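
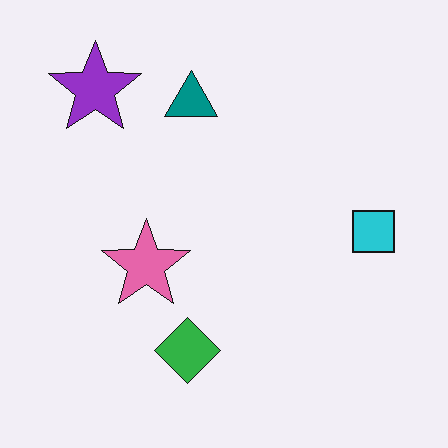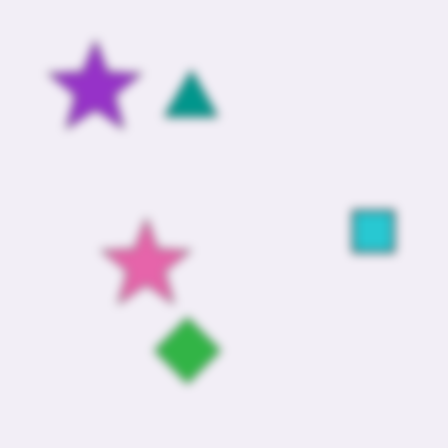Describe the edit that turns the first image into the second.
This is the original image strongly gaussian-blurred.

Shape edges and outlines are uniformly softened across the whole image.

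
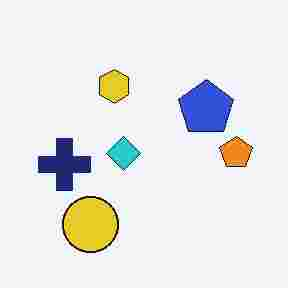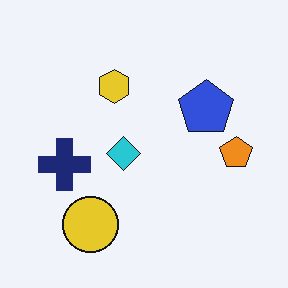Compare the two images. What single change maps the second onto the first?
The first image is the second degraded with heavy JPEG compression.

Blocky 8×8 compression artifacts appear around shape edges and the flat background shows ringing — characteristic JPEG degradation.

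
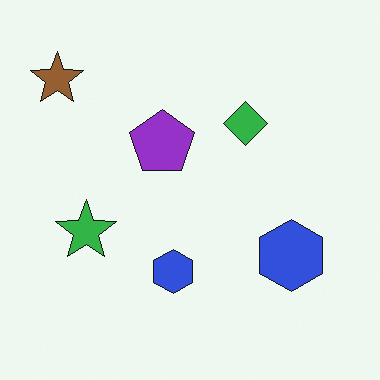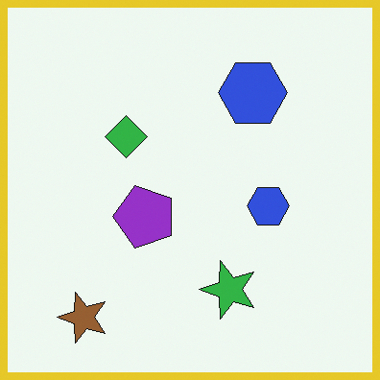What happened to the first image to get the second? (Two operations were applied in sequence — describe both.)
It was rotated 90° counter-clockwise, then framed with a yellow border.

The brown star sits in the top-left of the first image and the bottom-left of the second — consistent with a whole-image 90° counter-clockwise rotation. A solid yellow frame runs around the edge of the second image, with the content slightly shrunk inside it.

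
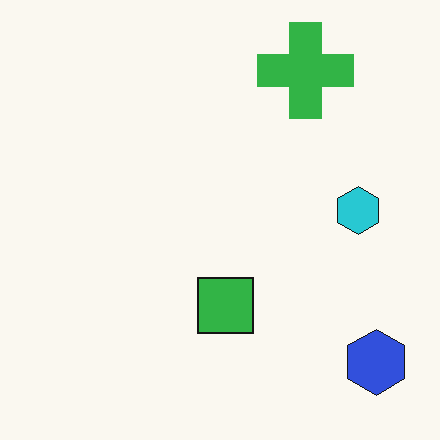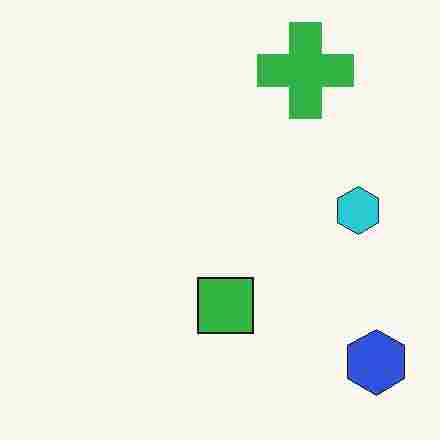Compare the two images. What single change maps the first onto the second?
The transformation is: heavily JPEG-compressed with obvious blocking artifacts.

Blocky 8×8 compression artifacts appear around shape edges and the flat background shows ringing — characteristic JPEG degradation.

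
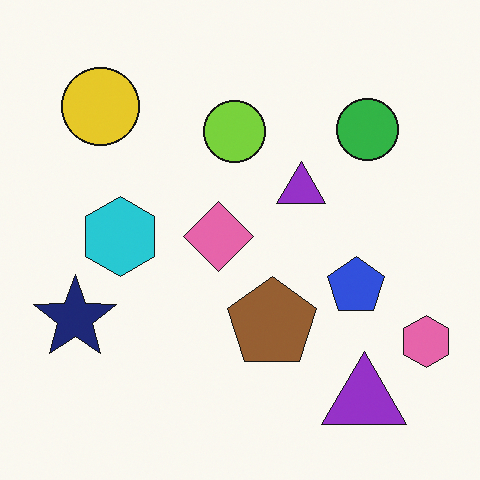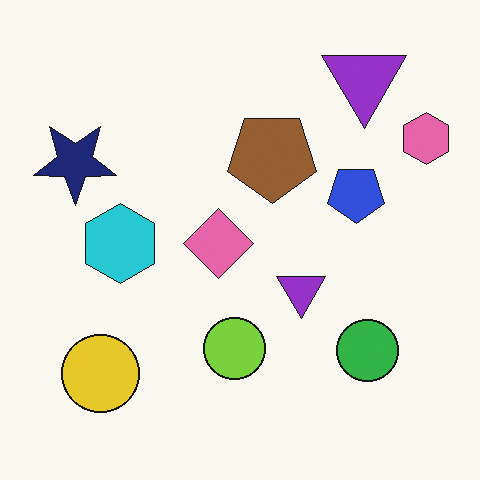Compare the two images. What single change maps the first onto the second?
The transformation is: flipped vertically (top ↔ bottom).

The yellow circle is in the top-left of the first image and the bottom-left of the second — shapes on opposite sides of the horizontal midline have swapped in a mirror flip.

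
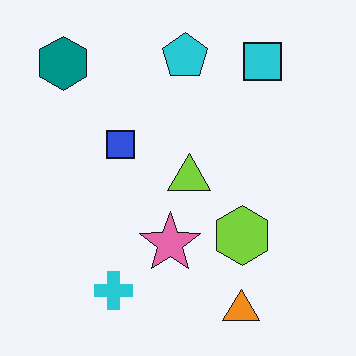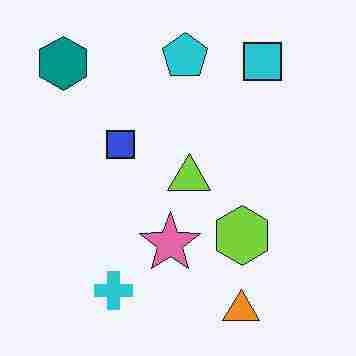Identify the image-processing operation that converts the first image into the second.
The second image is the first heavily JPEG-compressed with obvious blocking artifacts.

Blocky 8×8 compression artifacts appear around shape edges and the flat background shows ringing — characteristic JPEG degradation.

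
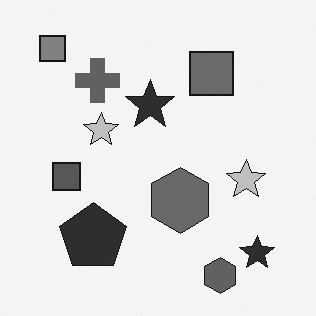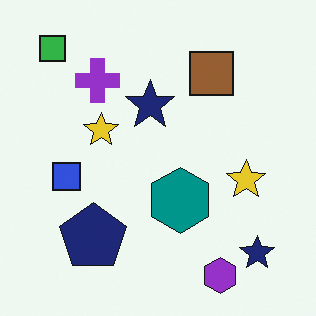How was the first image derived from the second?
This is the original image converted to grayscale.

All color is removed — every shape is now a shade of grey.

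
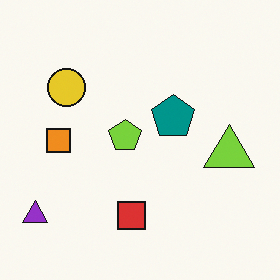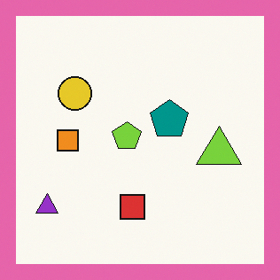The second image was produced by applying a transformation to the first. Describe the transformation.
The image was framed with a pink border.

A solid pink frame runs around the edge of the second image, with the content slightly shrunk inside it.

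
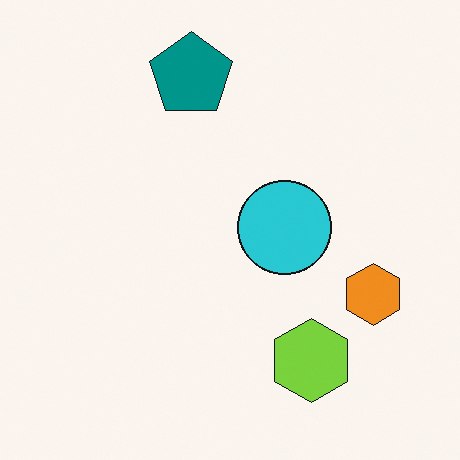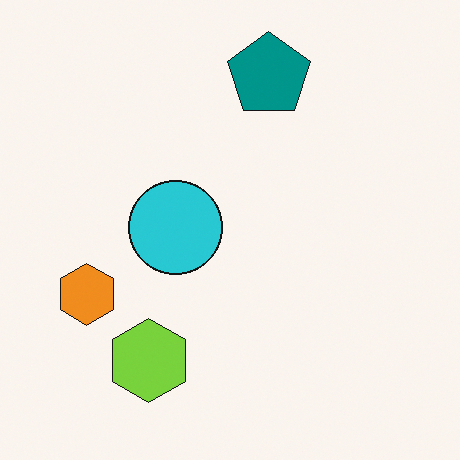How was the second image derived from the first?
Flipped horizontally (left ↔ right).

The orange hexagon is in the right of the first image and the left of the second — shapes on opposite sides of the vertical midline have swapped in a mirror flip.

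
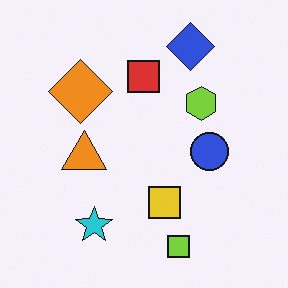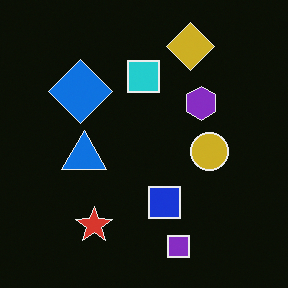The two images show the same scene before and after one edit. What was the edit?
Color-inverted (negative).

The light background has become dark and every shape's color is its complement — a photographic negative.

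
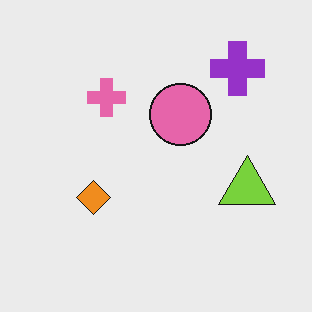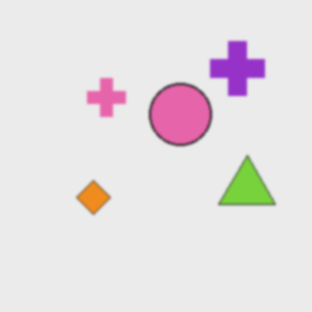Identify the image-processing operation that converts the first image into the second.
The image was given a subtle gaussian blur.

Shape edges and outlines are uniformly softened across the whole image.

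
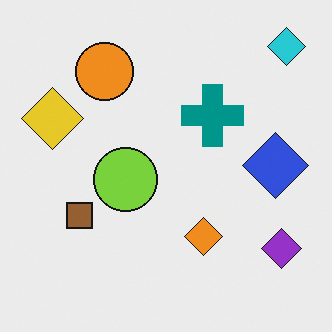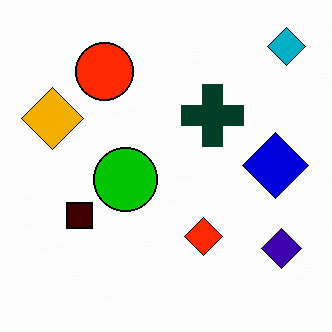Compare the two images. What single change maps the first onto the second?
The image was given much higher contrast.

Tones are pushed away from mid-grey across the whole image — a global contrast change.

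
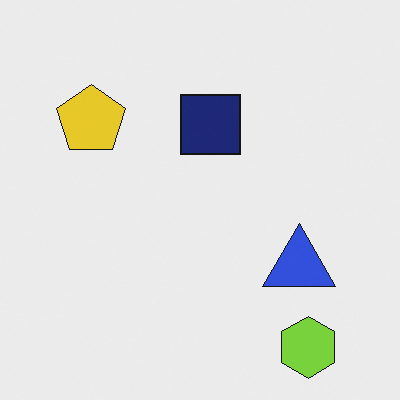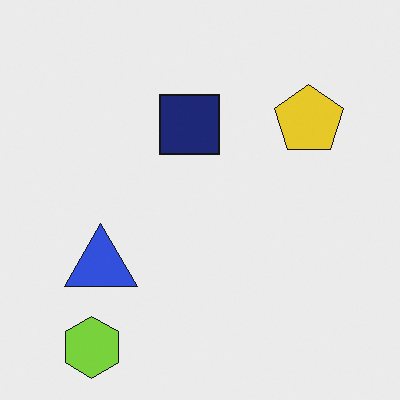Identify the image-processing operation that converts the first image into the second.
It was flipped horizontally (left ↔ right).

The yellow pentagon is in the top-left of the first image and the top-right of the second — shapes on opposite sides of the vertical midline have swapped in a mirror flip.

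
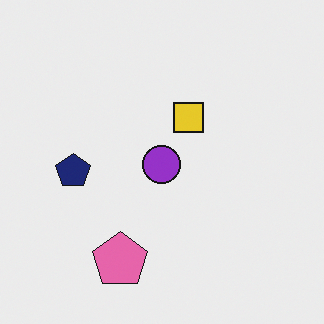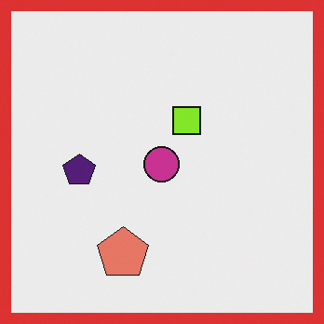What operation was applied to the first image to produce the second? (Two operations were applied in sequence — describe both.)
It was hue-shifted slightly, then framed with a red border.

Every shape's color has rotated by the same amount around the hue wheel — a uniform hue shift. A solid red frame runs around the edge of the second image, with the content slightly shrunk inside it.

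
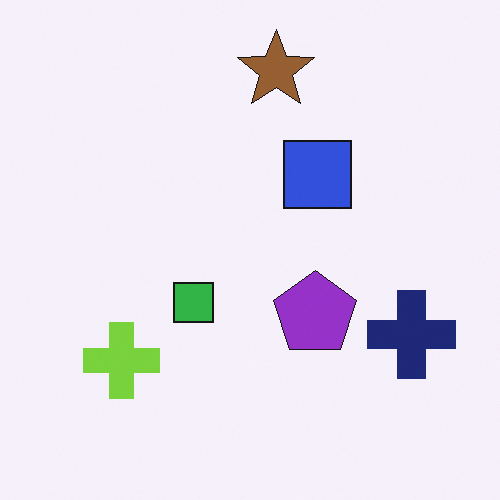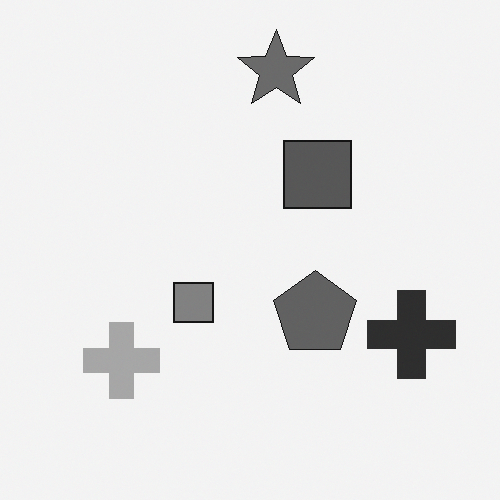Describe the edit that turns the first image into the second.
The image was converted to grayscale.

All color is removed — every shape is now a shade of grey.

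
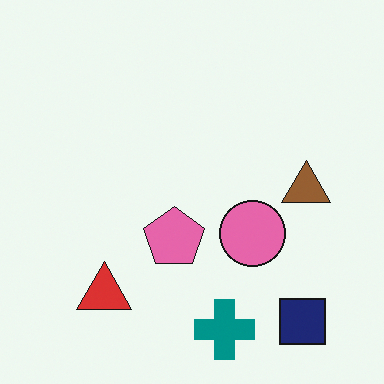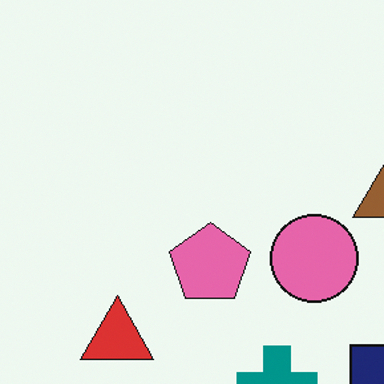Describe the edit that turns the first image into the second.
This is the original image cropped slightly and scaled back up.

The visible shapes are larger and the field of view is narrower; shapes near the original edges may be partly or wholly outside the frame — a crop-and-rescale.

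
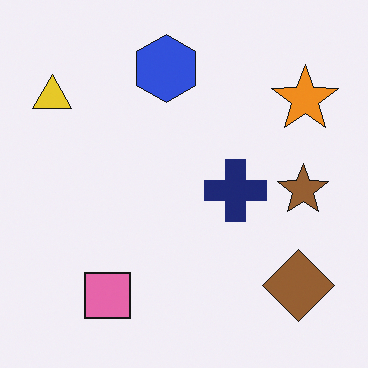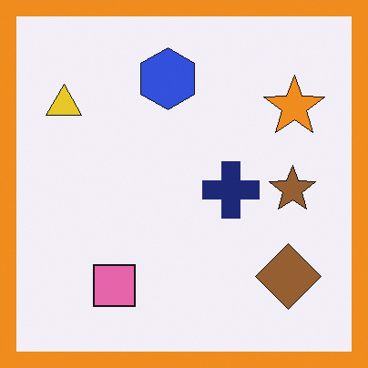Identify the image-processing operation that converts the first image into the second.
This is the original image framed with a orange border.

A solid orange frame runs around the edge of the second image, with the content slightly shrunk inside it.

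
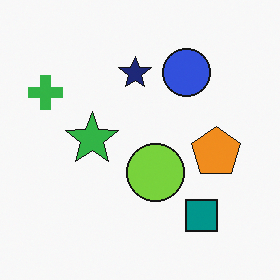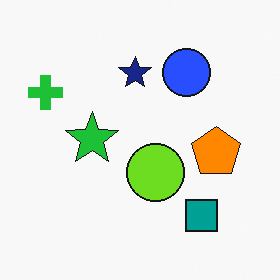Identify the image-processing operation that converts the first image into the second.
The second image is the first slightly oversaturated.

All colors are more vivid — a global saturation change.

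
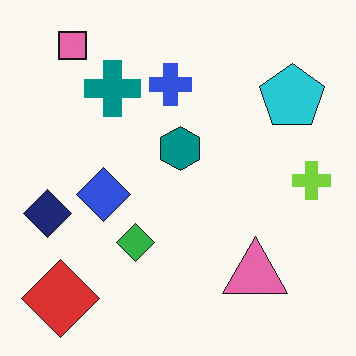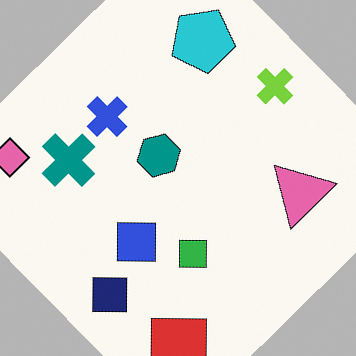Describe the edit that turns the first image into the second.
The transformation is: rotated counter-clockwise by a large amount — several tens of degrees.

Every shape is tilted by the same angle and the image corners show triangular fill wedges — a whole-image rotation by a non-right angle.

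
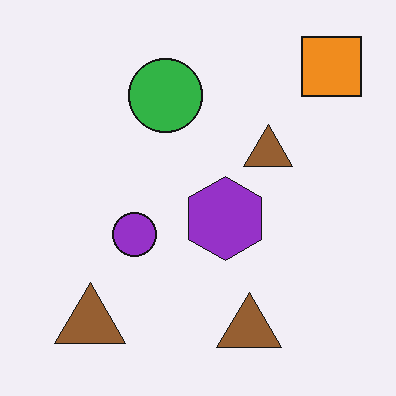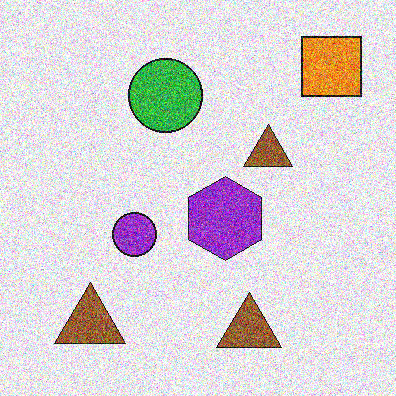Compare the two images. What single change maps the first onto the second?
Degraded with heavy additive noise.

Random speckle covers the whole image, including the flat background.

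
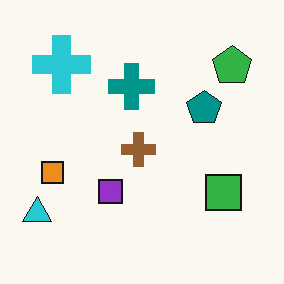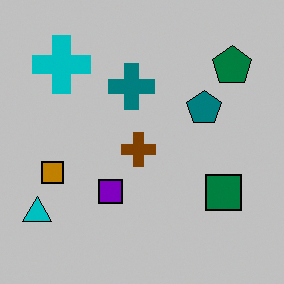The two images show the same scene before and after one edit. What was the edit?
It was heavily posterized to just a handful of flat colors.

Each flat color has snapped to a coarser quantized level — most visibly, the near-white background has dropped to a flat grey.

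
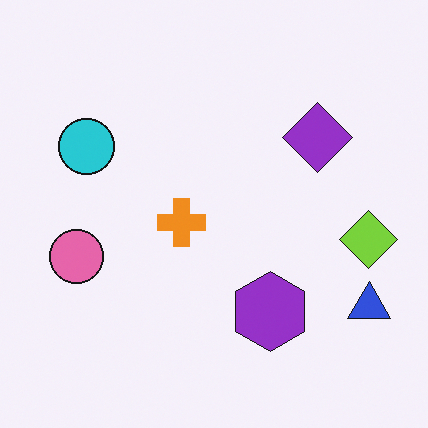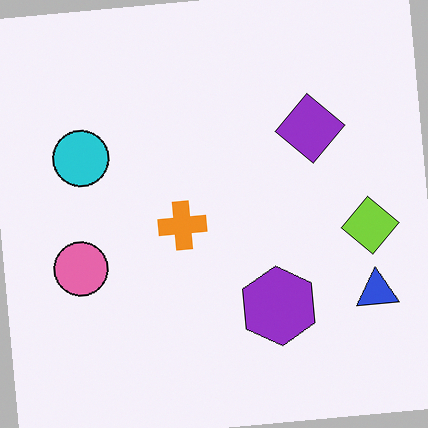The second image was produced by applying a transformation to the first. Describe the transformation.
The transformation is: rotated counter-clockwise by a few degrees.

Every shape is tilted by the same angle and the image corners show triangular fill wedges — a whole-image rotation by a non-right angle.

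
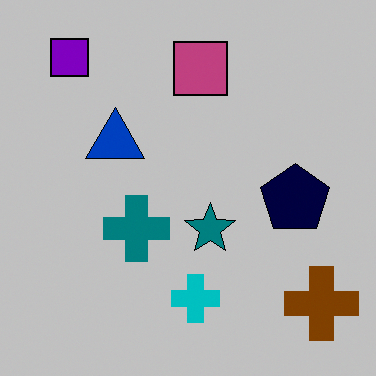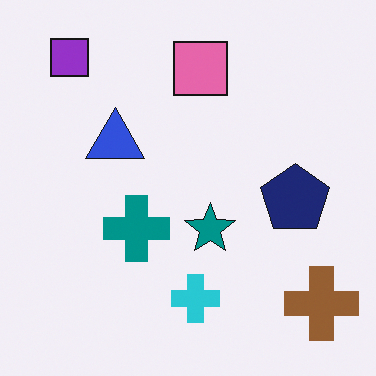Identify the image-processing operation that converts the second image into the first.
The transformation is: aggressively posterized.

Each flat color has snapped to a coarser quantized level — most visibly, the near-white background has dropped to a flat grey.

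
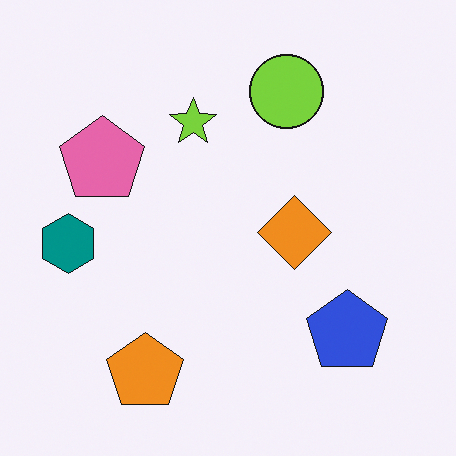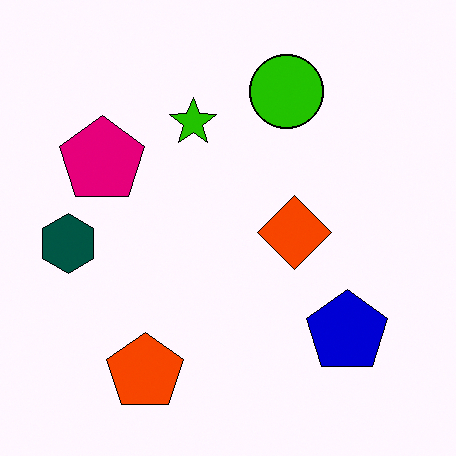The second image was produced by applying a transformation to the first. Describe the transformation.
The image was given much higher contrast.

Tones are pushed away from mid-grey across the whole image — a global contrast change.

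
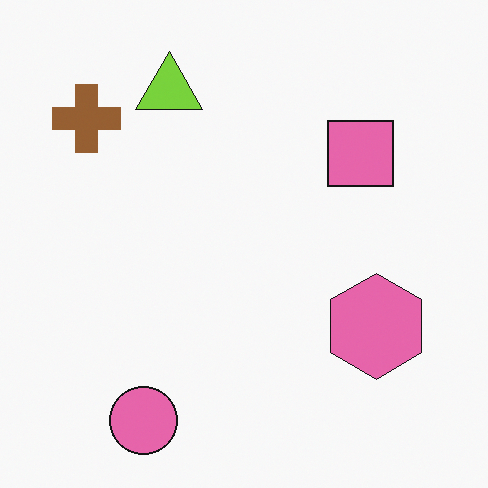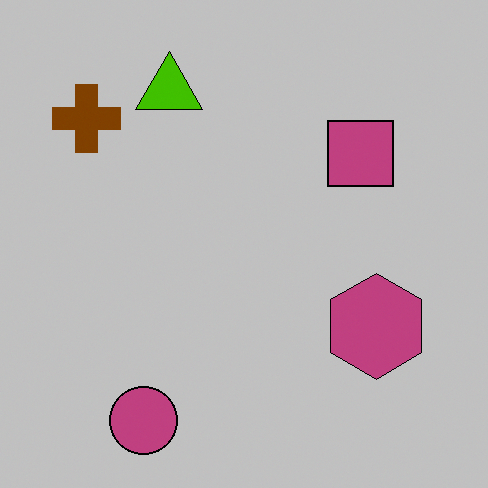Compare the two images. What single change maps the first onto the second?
The second image is the first heavily posterized to just a handful of flat colors.

Each flat color has snapped to a coarser quantized level — most visibly, the near-white background has dropped to a flat grey.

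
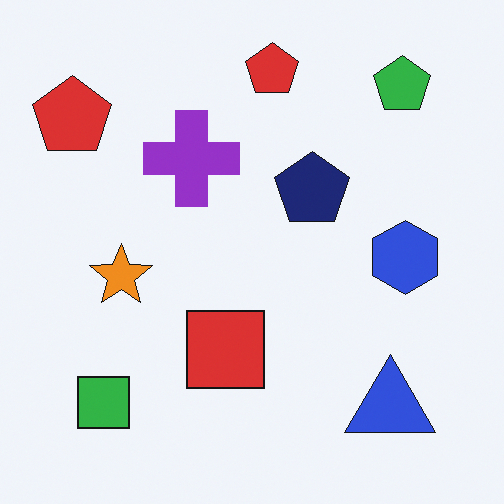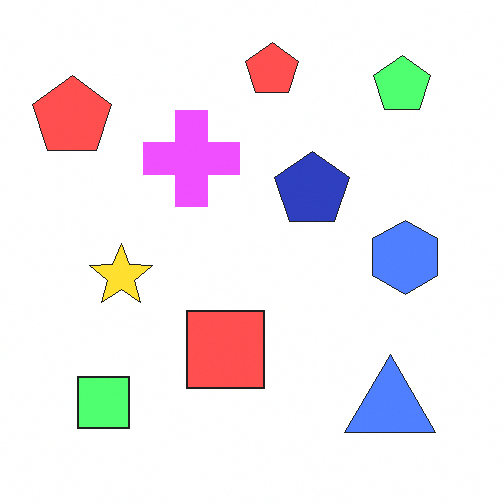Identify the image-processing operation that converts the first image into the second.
The image was brightened a lot.

Every pixel — background and shapes alike — is uniformly brightened.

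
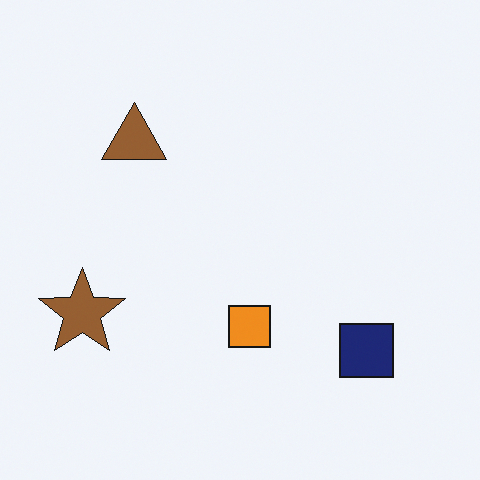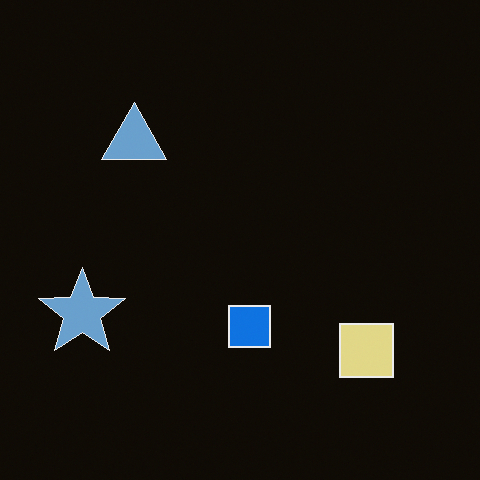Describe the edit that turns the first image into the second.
It was color-inverted (negative).

The light background has become dark and every shape's color is its complement — a photographic negative.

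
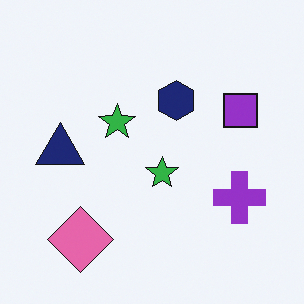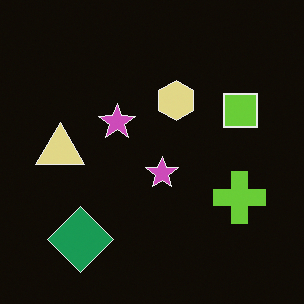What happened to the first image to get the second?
Color-inverted (negative).

The light background has become dark and every shape's color is its complement — a photographic negative.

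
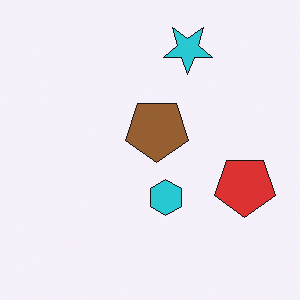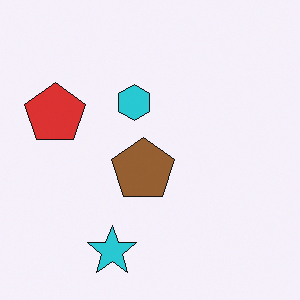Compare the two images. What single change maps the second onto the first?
It was rotated 180°.

The cyan star sits in the bottom of the second image and the top of the first — consistent with a whole-image 180° rotation.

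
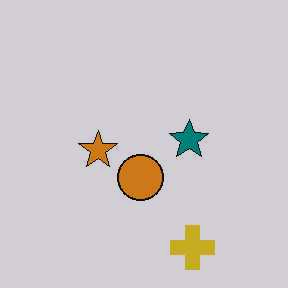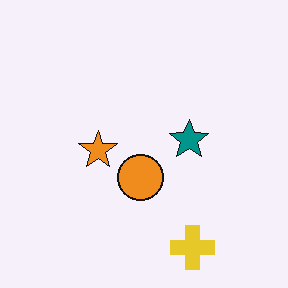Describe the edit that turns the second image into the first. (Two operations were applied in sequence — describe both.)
The image was given moderate JPEG compression, then darkened a little.

Blocky 8×8 compression artifacts appear around shape edges and the flat background shows ringing — characteristic JPEG degradation. Every pixel — background and shapes alike — is uniformly darkened.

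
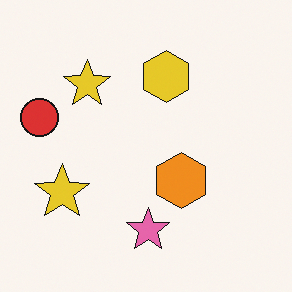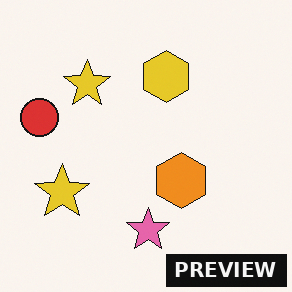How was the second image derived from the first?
The transformation is: watermarked with the text "PREVIEW" in the lower-right corner.

A dark label reading "PREVIEW" appears in the lower-right corner.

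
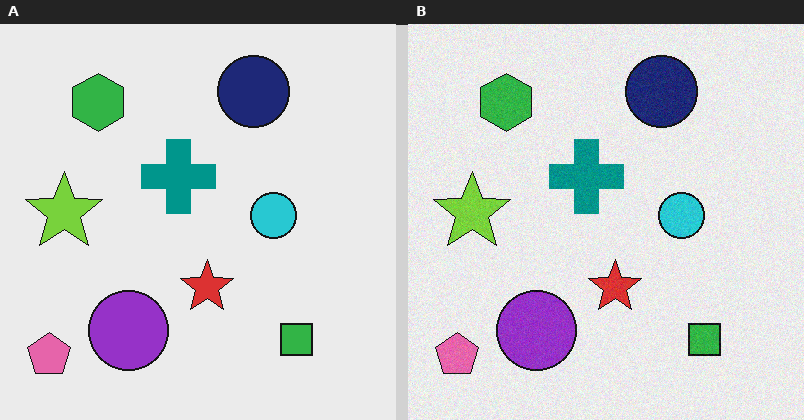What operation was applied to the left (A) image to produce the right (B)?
This is the original image degraded with light additive noise.

Random speckle covers the whole image, including the flat background.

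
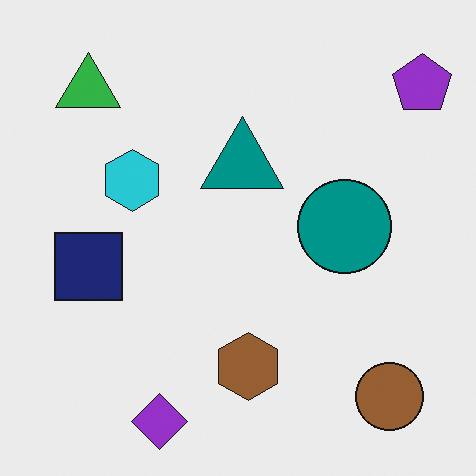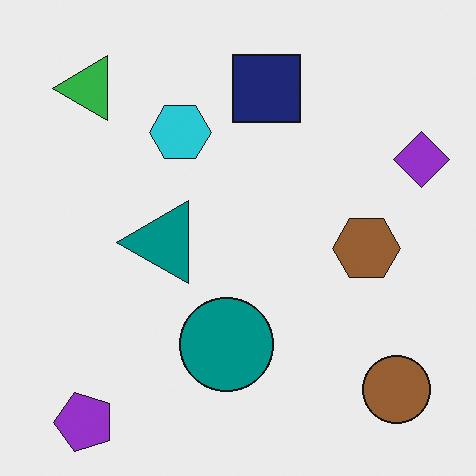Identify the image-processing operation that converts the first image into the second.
This is the original image transposed (reflected across the top-left ↔ bottom-right diagonal).

Shapes have swapped their row and column positions — what was in the top-right is now in the bottom-left — a diagonal reflection.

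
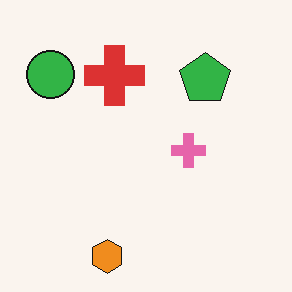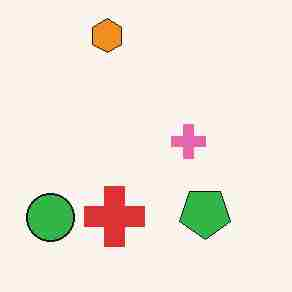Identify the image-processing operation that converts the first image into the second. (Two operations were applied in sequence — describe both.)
This is the original image flipped vertically (top ↔ bottom), then degraded with heavy JPEG compression.

The orange hexagon is in the bottom of the first image and the top of the second — shapes on opposite sides of the horizontal midline have swapped in a mirror flip. Blocky 8×8 compression artifacts appear around shape edges and the flat background shows ringing — characteristic JPEG degradation.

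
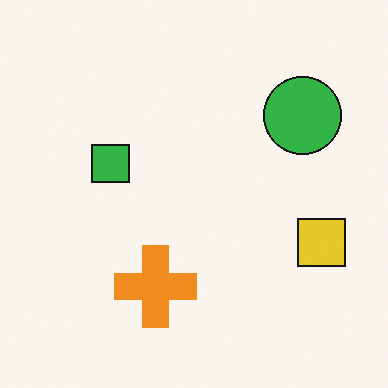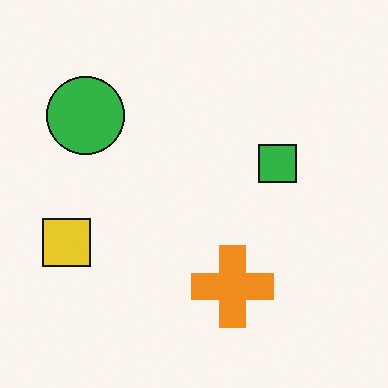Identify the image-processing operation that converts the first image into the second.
Flipped horizontally (left ↔ right).

The yellow square is in the right of the first image and the left of the second — shapes on opposite sides of the vertical midline have swapped in a mirror flip.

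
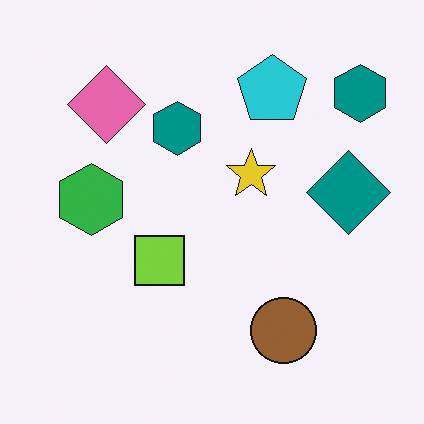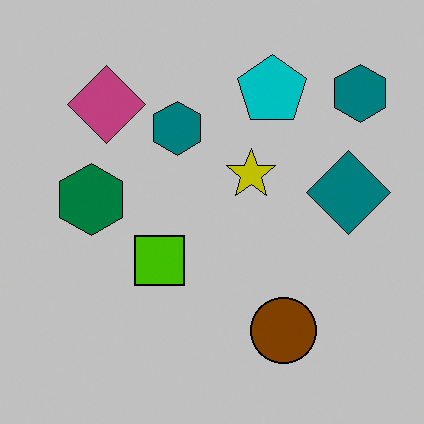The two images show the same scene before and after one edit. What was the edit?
The image was aggressively posterized.

Each flat color has snapped to a coarser quantized level — most visibly, the near-white background has dropped to a flat grey.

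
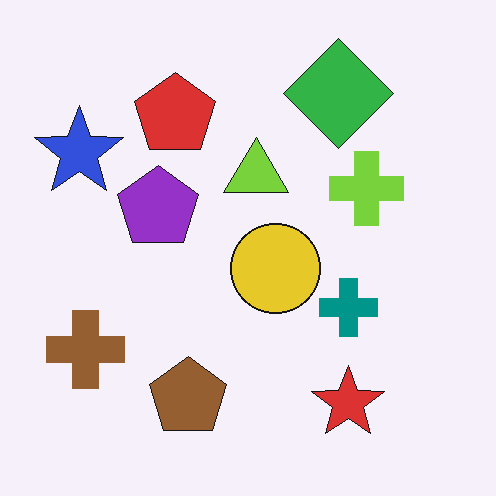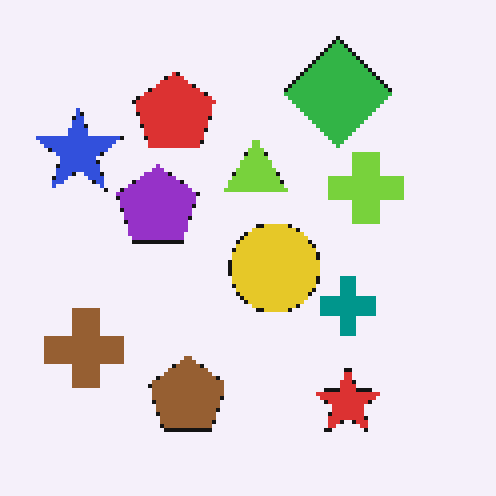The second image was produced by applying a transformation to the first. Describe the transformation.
It was lightly pixelated (a mild mosaic effect).

Shapes are reduced to large square blocks; fine edges and outlines are lost — a downscale-then-upscale (mosaic) effect.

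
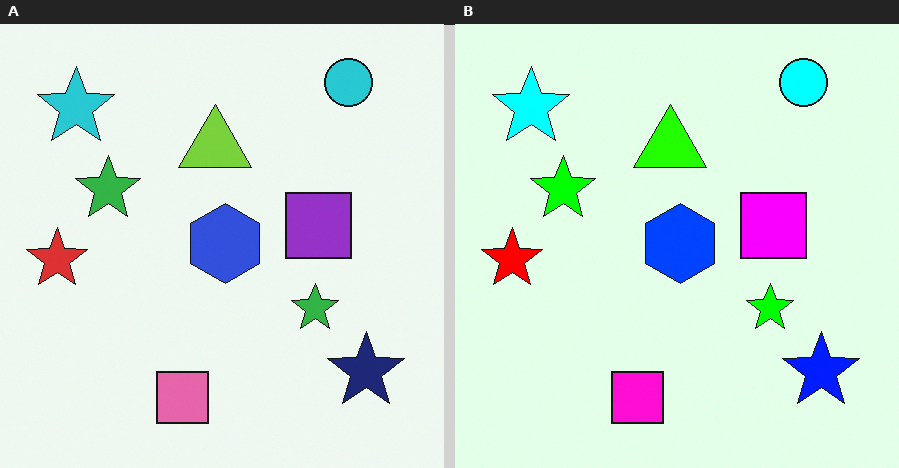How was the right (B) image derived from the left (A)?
The transformation is: made much more vivid (saturation change).

All colors are more vivid — a global saturation change.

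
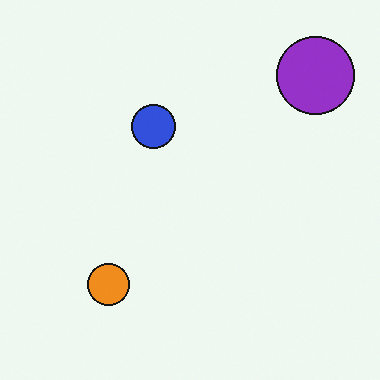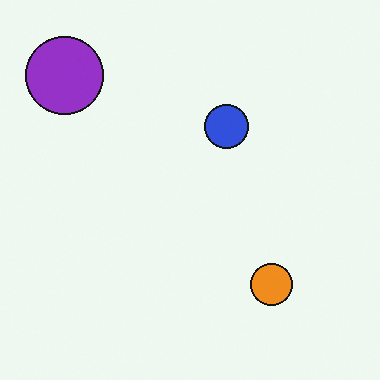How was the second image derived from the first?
The image was flipped horizontally (left ↔ right).

The purple circle is in the top-right of the first image and the top-left of the second — shapes on opposite sides of the vertical midline have swapped in a mirror flip.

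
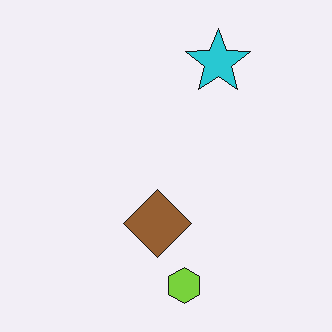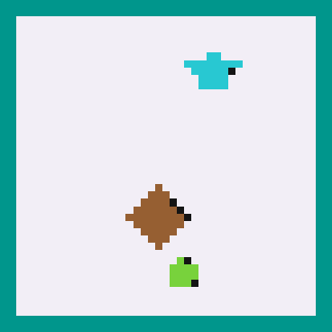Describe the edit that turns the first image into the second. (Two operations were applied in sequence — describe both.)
Pixelated into visible square blocks, then framed with a teal border.

Shapes are reduced to large square blocks; fine edges and outlines are lost — a downscale-then-upscale (mosaic) effect. A solid teal frame runs around the edge of the second image, with the content slightly shrunk inside it.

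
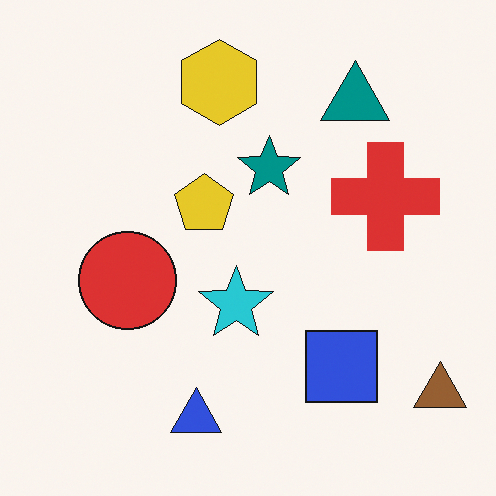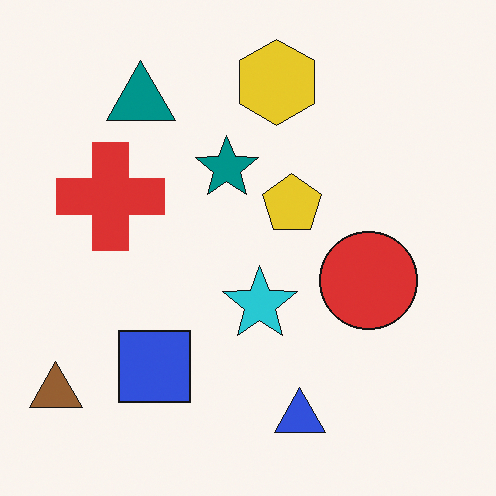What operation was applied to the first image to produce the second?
The image was flipped horizontally (left ↔ right).

The brown triangle is in the bottom-right of the first image and the bottom-left of the second — shapes on opposite sides of the vertical midline have swapped in a mirror flip.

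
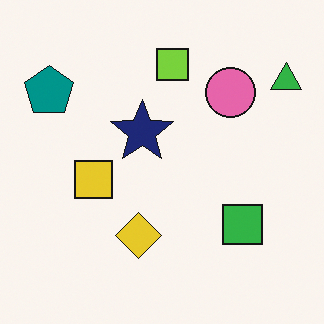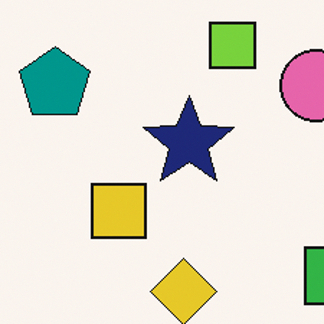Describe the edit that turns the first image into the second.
The transformation is: cropped to a modestly smaller region and rescaled.

The visible shapes are larger and the field of view is narrower; shapes near the original edges may be partly or wholly outside the frame — a crop-and-rescale.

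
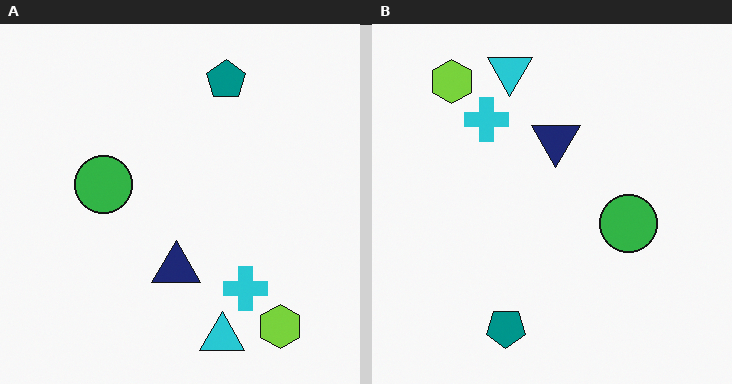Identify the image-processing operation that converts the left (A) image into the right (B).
The right (B) image is the left (A) rotated 180°.

The lime hexagon sits in the bottom-right of the left (A) image and the top-left of the right (B) — consistent with a whole-image 180° rotation.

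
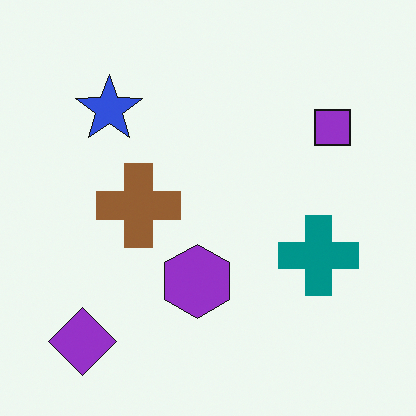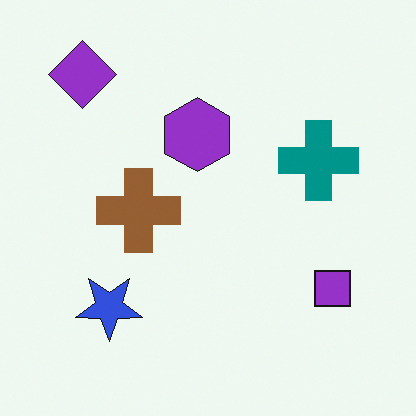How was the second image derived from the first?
The second image is the first flipped vertically (top ↔ bottom).

The purple diamond is in the bottom-left of the first image and the top-left of the second — shapes on opposite sides of the horizontal midline have swapped in a mirror flip.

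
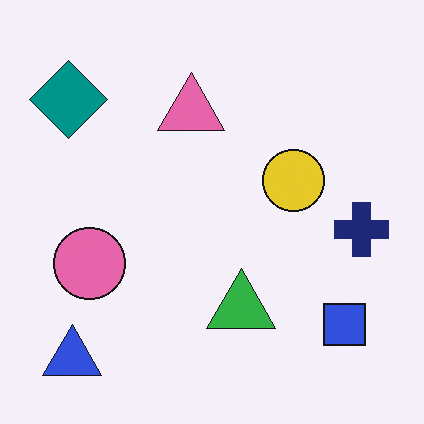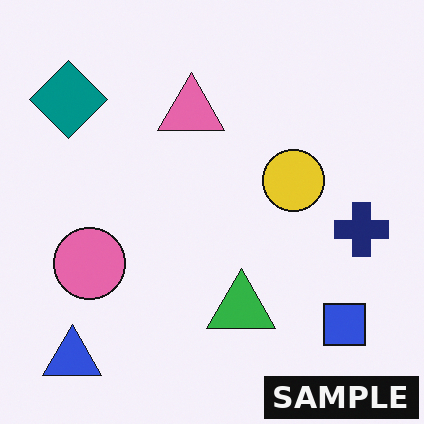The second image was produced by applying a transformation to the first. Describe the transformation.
The image was watermarked with the text "SAMPLE" in the lower-right corner.

A dark label reading "SAMPLE" appears in the lower-right corner.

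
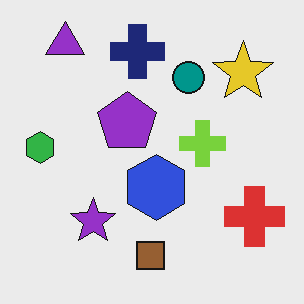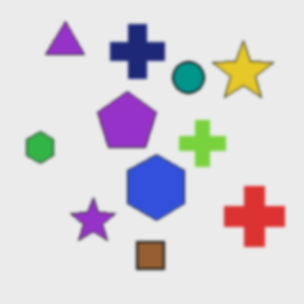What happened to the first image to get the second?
Given a subtle gaussian blur.

Shape edges and outlines are uniformly softened across the whole image.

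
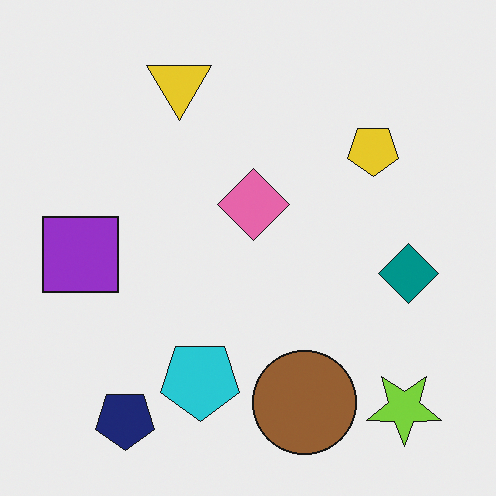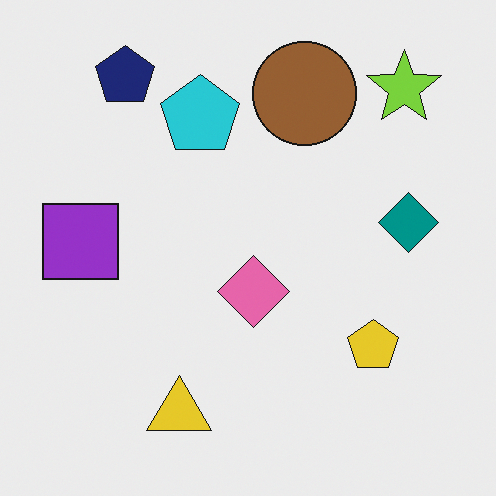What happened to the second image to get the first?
It was flipped vertically (top ↔ bottom).

The navy pentagon is in the top-left of the second image and the bottom-left of the first — shapes on opposite sides of the horizontal midline have swapped in a mirror flip.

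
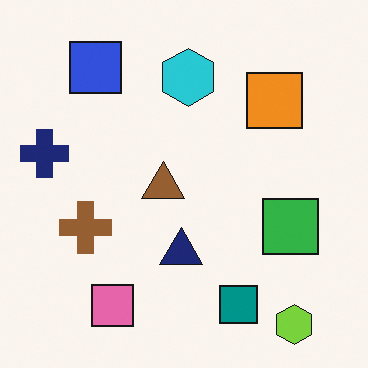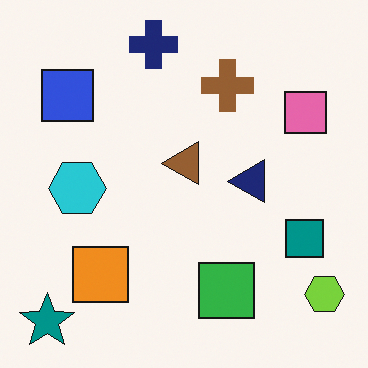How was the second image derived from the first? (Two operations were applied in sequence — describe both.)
This is the original image transposed (reflected across the top-left ↔ bottom-right diagonal), then overlaid with an additional teal star.

Shapes have swapped their row and column positions — what was in the top-right is now in the bottom-left — a diagonal reflection. A teal star appears in the second image that is absent from the first.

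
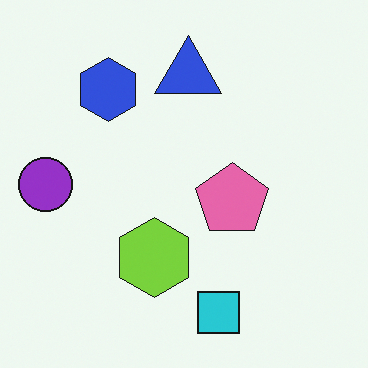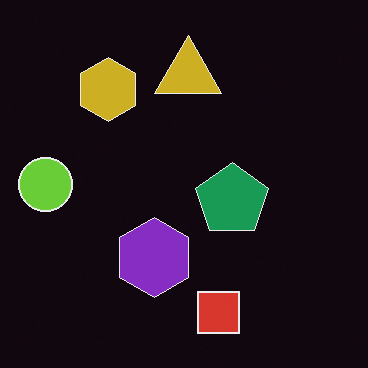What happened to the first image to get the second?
The image was color-inverted (negative).

The light background has become dark and every shape's color is its complement — a photographic negative.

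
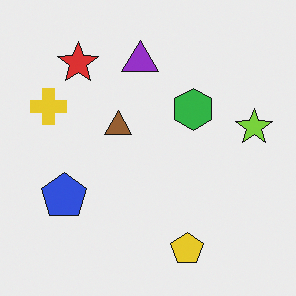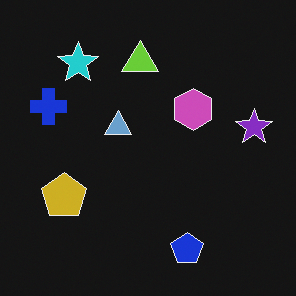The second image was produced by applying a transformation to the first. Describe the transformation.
This is the original image color-inverted (negative).

The light background has become dark and every shape's color is its complement — a photographic negative.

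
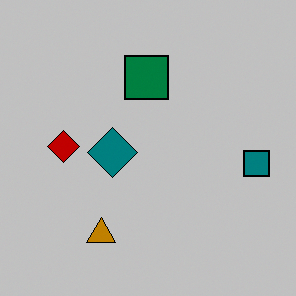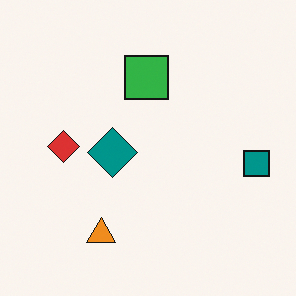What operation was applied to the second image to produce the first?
The first image is the second heavily posterized to just a handful of flat colors.

Each flat color has snapped to a coarser quantized level — most visibly, the near-white background has dropped to a flat grey.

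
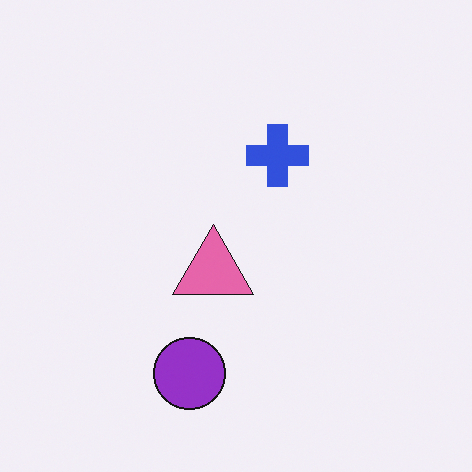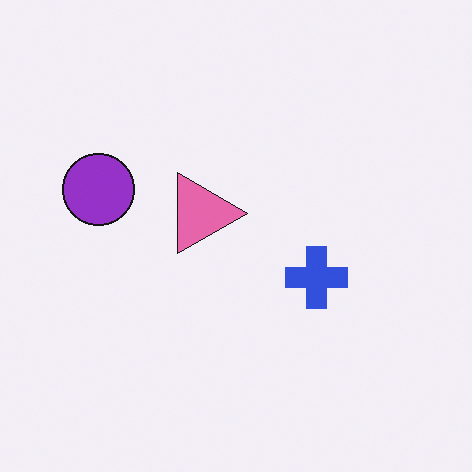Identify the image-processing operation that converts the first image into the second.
This is the original image rotated 90° clockwise.

The purple circle sits in the bottom of the first image and the left of the second — consistent with a whole-image 90° clockwise rotation.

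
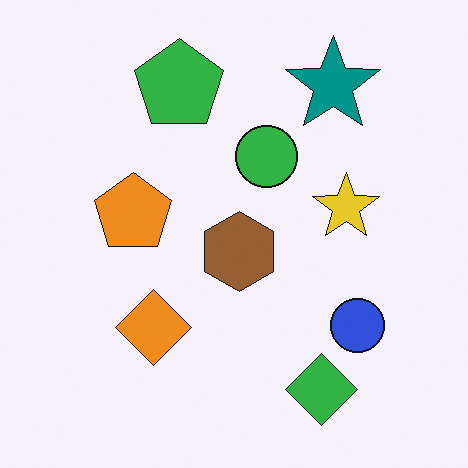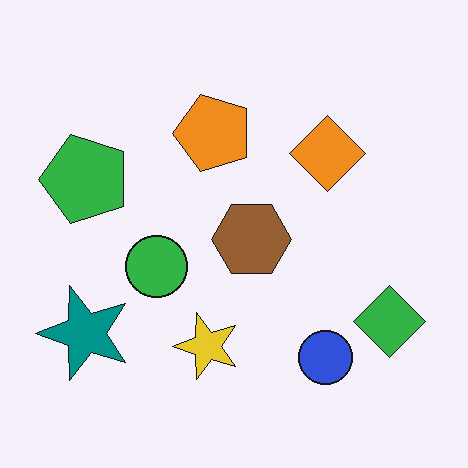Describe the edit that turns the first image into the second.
This is the original image transposed (reflected across the top-left ↔ bottom-right diagonal).

Shapes have swapped their row and column positions — what was in the top-right is now in the bottom-left — a diagonal reflection.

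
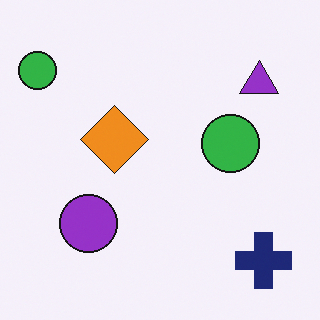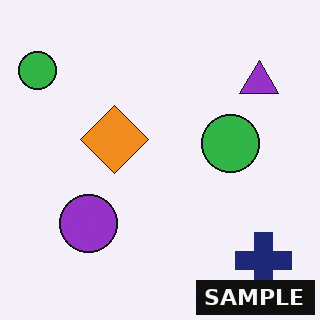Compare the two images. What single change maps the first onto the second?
This is the original image watermarked with the text "SAMPLE" in the lower-right corner.

A dark label reading "SAMPLE" appears in the lower-right corner.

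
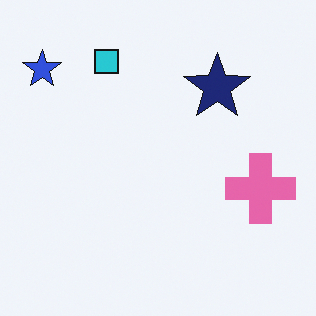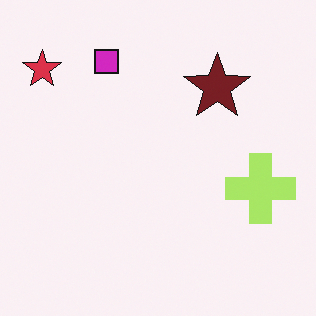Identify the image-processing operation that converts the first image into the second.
This is the original image hue-shifted noticeably.

Every shape's color has rotated by the same amount around the hue wheel — a uniform hue shift.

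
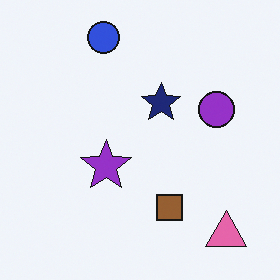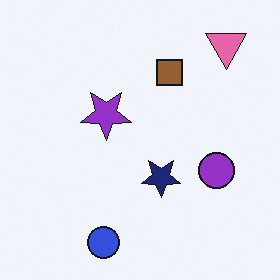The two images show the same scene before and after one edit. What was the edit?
The second image is the first flipped vertically (top ↔ bottom).

The blue circle is in the top of the first image and the bottom of the second — shapes on opposite sides of the horizontal midline have swapped in a mirror flip.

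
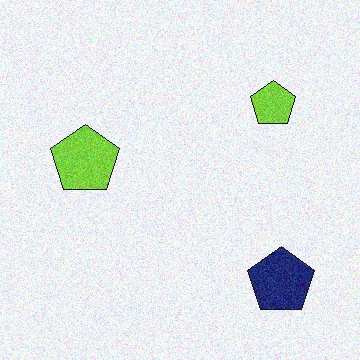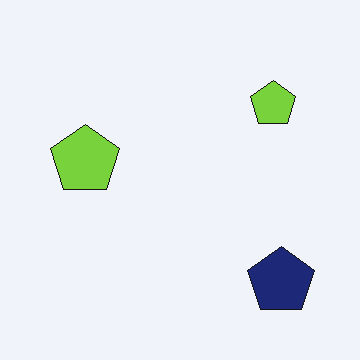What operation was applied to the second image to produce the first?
The image was degraded with moderate additive noise.

Random speckle covers the whole image, including the flat background.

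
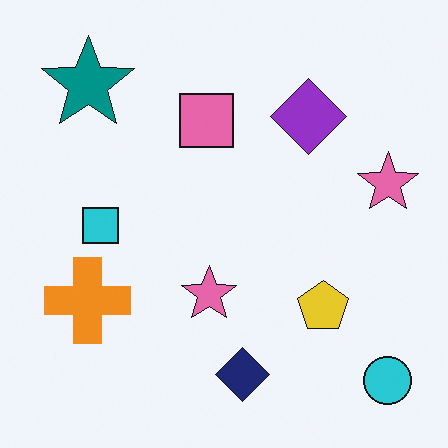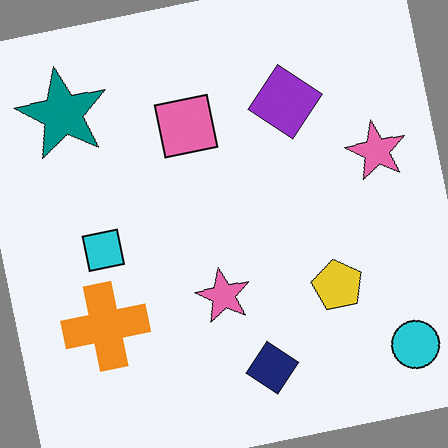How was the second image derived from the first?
The transformation is: rotated counter-clockwise by a few degrees.

Every shape is tilted by the same angle and the image corners show triangular fill wedges — a whole-image rotation by a non-right angle.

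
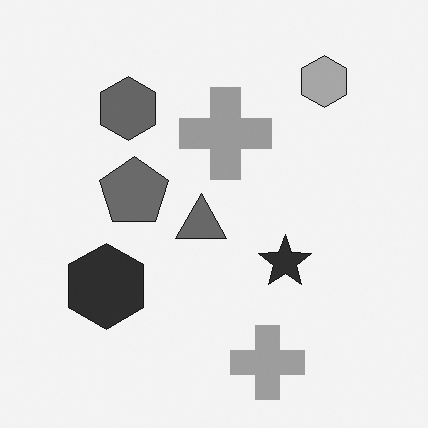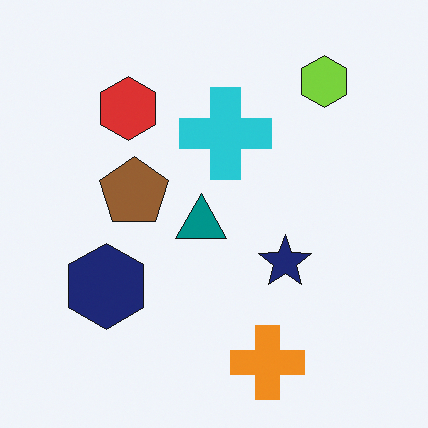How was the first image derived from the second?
The image was converted to grayscale.

All color is removed — every shape is now a shade of grey.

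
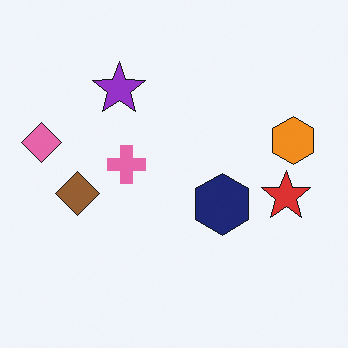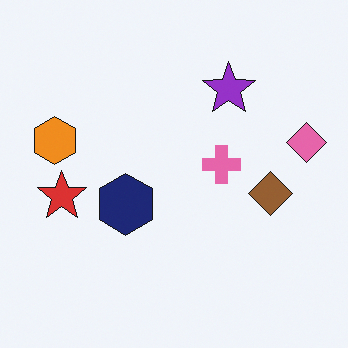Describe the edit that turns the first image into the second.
The second image is the first flipped horizontally (left ↔ right).

The pink diamond is in the left of the first image and the right of the second — shapes on opposite sides of the vertical midline have swapped in a mirror flip.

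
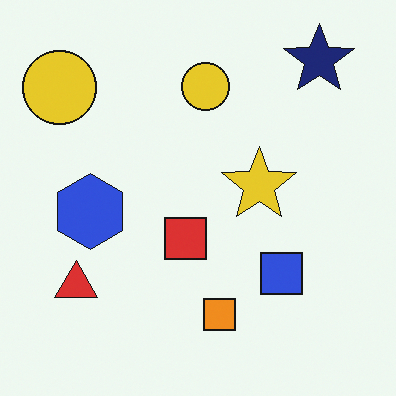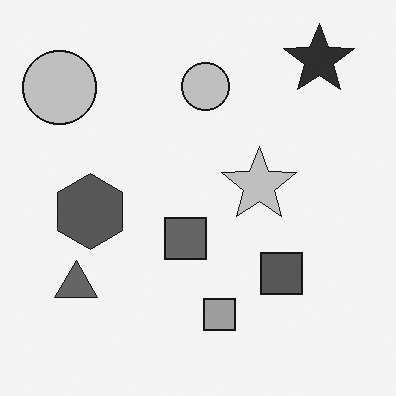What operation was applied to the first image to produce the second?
The image was converted to grayscale.

All color is removed — every shape is now a shade of grey.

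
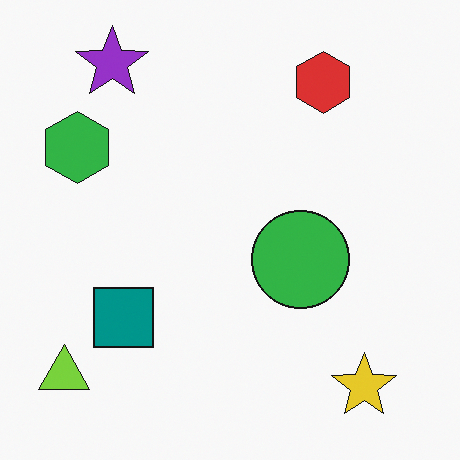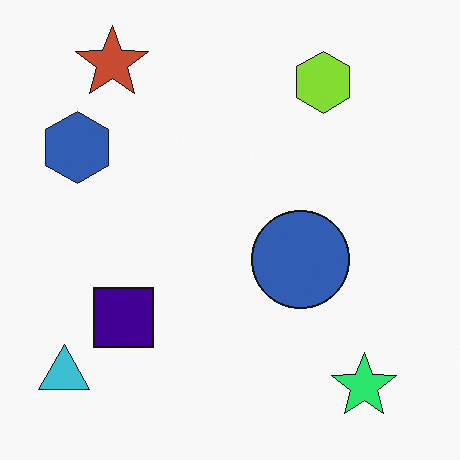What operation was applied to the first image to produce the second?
It was hue-shifted through roughly a third of the color wheel.

Every shape's color has rotated by the same amount around the hue wheel — a uniform hue shift.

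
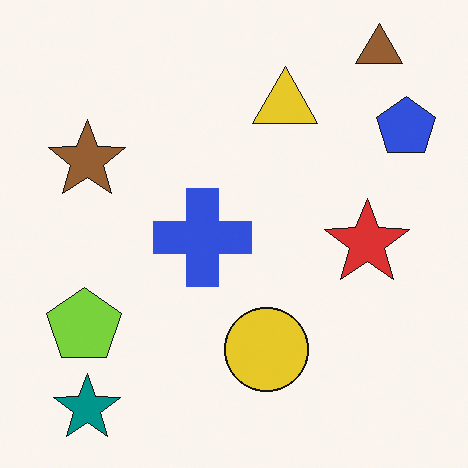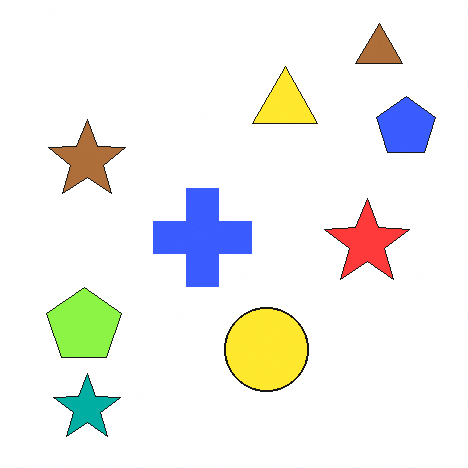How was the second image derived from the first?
It was slightly brightened.

Every pixel — background and shapes alike — is uniformly brightened.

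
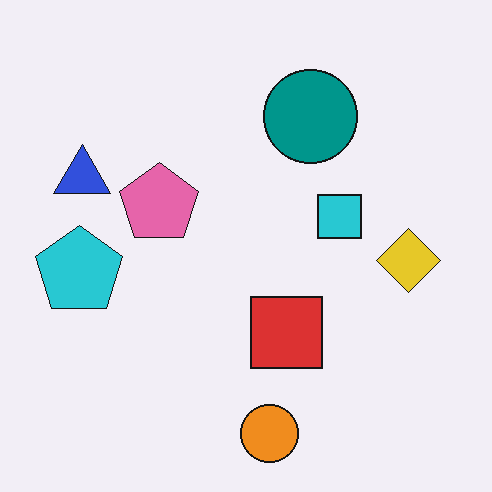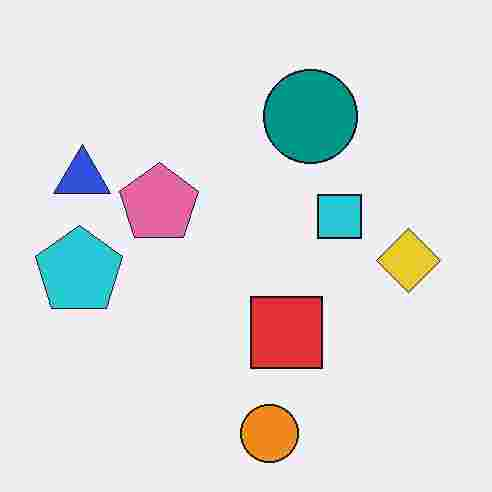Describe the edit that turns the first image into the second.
This is the original image degraded with heavy JPEG compression.

Blocky 8×8 compression artifacts appear around shape edges and the flat background shows ringing — characteristic JPEG degradation.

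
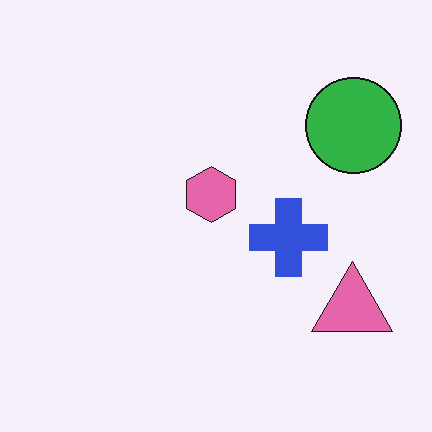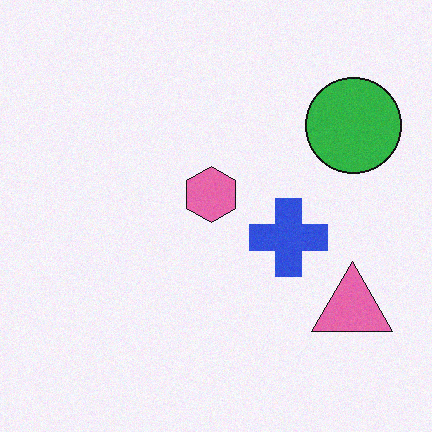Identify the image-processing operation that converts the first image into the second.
This is the original image degraded with a light layer of grain.

Random speckle covers the whole image, including the flat background.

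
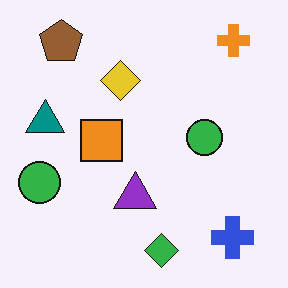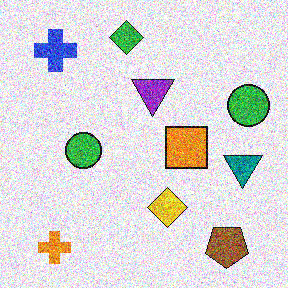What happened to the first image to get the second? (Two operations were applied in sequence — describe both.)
This is the original image rotated 180°, then degraded with strong gaussian noise.

The orange cross sits in the top-right of the first image and the bottom-left of the second — consistent with a whole-image 180° rotation. Random speckle covers the whole image, including the flat background.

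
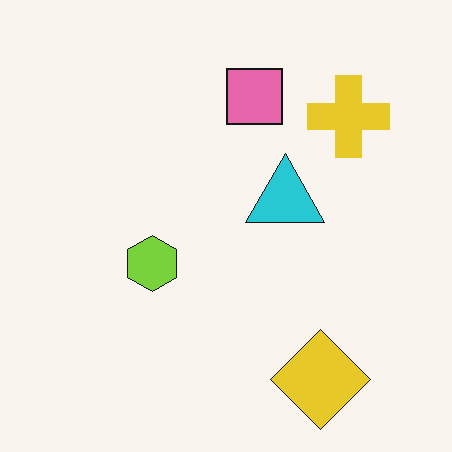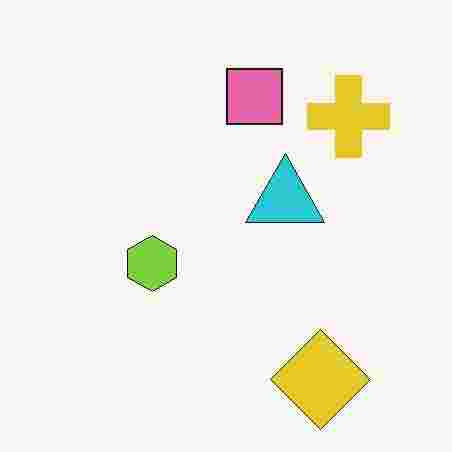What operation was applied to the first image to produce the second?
This is the original image degraded with heavy JPEG compression.

Blocky 8×8 compression artifacts appear around shape edges and the flat background shows ringing — characteristic JPEG degradation.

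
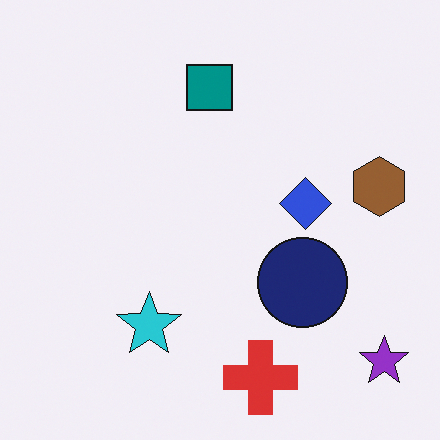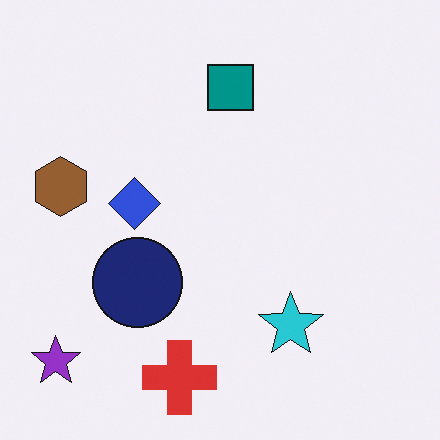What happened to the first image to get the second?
It was flipped horizontally (left ↔ right).

The purple star is in the bottom-right of the first image and the bottom-left of the second — shapes on opposite sides of the vertical midline have swapped in a mirror flip.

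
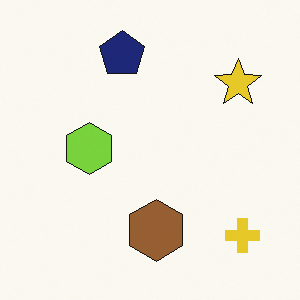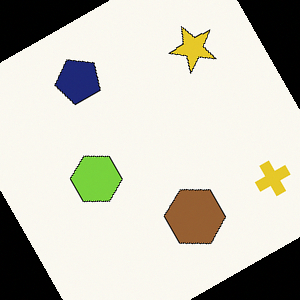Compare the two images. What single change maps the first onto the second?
The transformation is: rotated counter-clockwise by a moderate amount.

Every shape is tilted by the same angle and the image corners show triangular fill wedges — a whole-image rotation by a non-right angle.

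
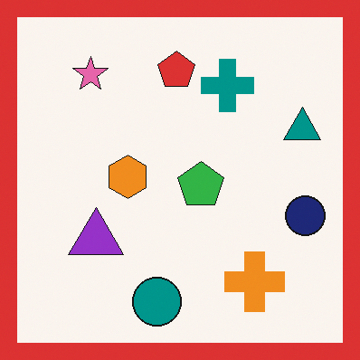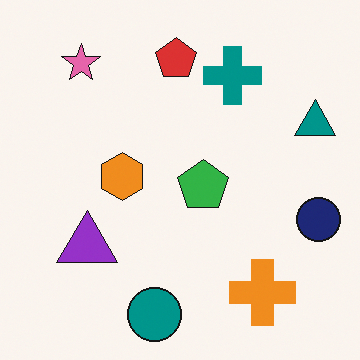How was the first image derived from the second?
The transformation is: framed with a red border.

A solid red frame runs around the edge of the first image, with the content slightly shrunk inside it.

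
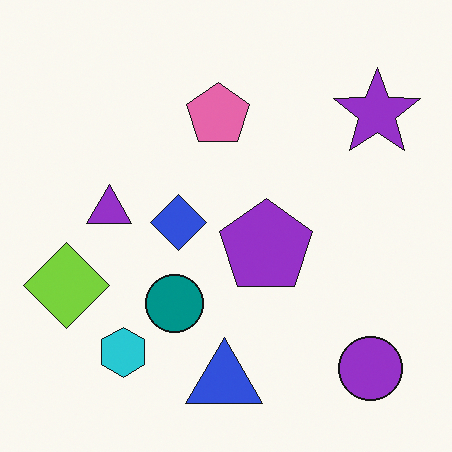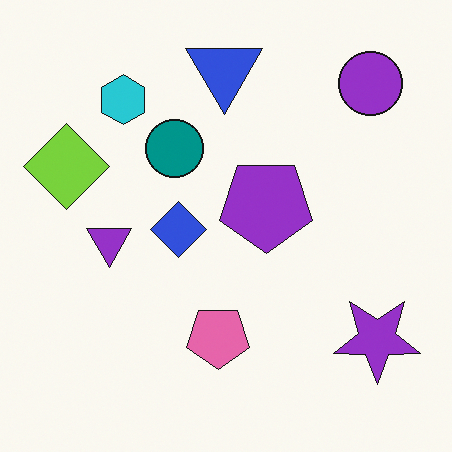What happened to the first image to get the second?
Flipped vertically (top ↔ bottom).

The blue triangle is in the bottom of the first image and the top of the second — shapes on opposite sides of the horizontal midline have swapped in a mirror flip.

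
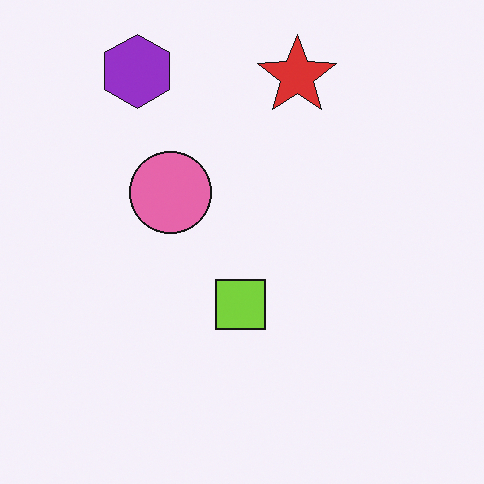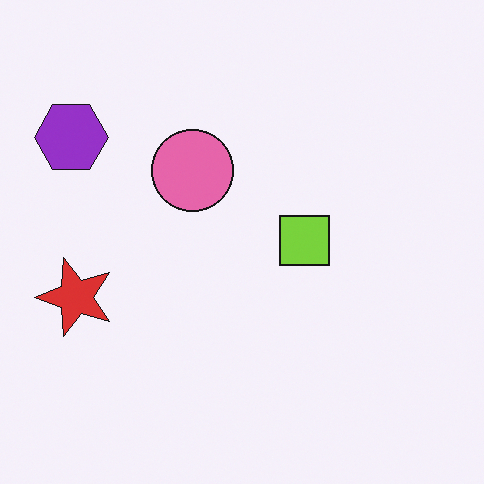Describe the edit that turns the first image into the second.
The second image is the first transposed (reflected across the top-left ↔ bottom-right diagonal).

Shapes have swapped their row and column positions — what was in the top-right is now in the bottom-left — a diagonal reflection.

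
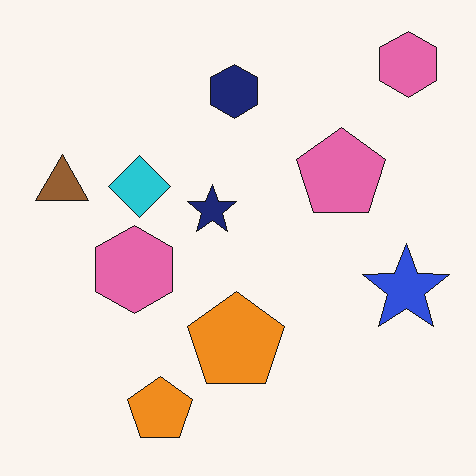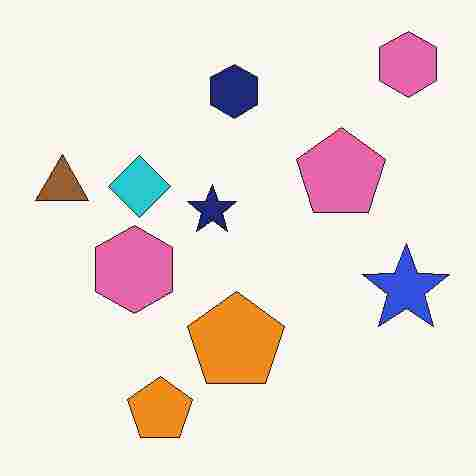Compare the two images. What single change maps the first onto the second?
The image was heavily JPEG-compressed with obvious blocking artifacts.

Blocky 8×8 compression artifacts appear around shape edges and the flat background shows ringing — characteristic JPEG degradation.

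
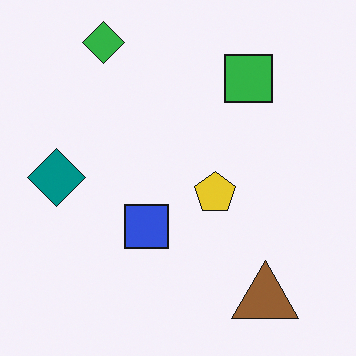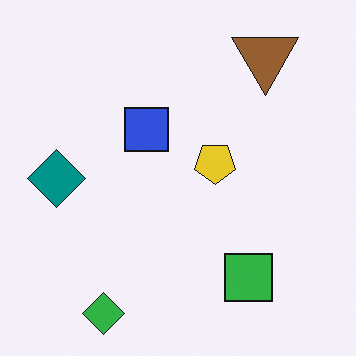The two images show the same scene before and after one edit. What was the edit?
It was flipped vertically (top ↔ bottom).

The green diamond is in the top-left of the first image and the bottom-left of the second — shapes on opposite sides of the horizontal midline have swapped in a mirror flip.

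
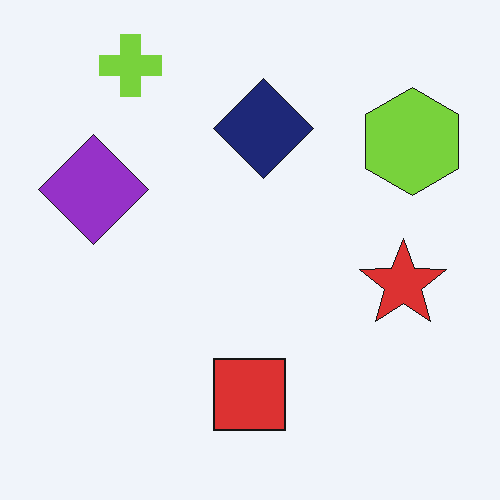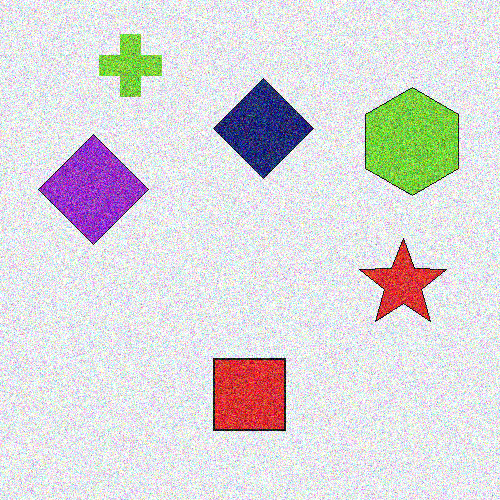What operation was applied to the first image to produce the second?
The transformation is: degraded with strong gaussian noise.

Random speckle covers the whole image, including the flat background.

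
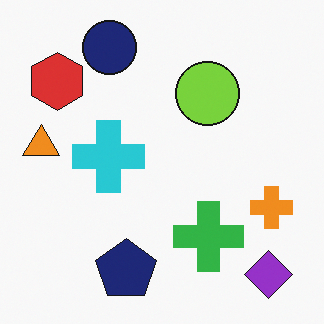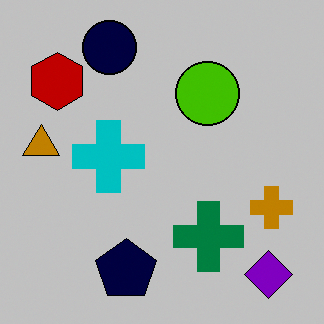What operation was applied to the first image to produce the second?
The transformation is: aggressively posterized.

Each flat color has snapped to a coarser quantized level — most visibly, the near-white background has dropped to a flat grey.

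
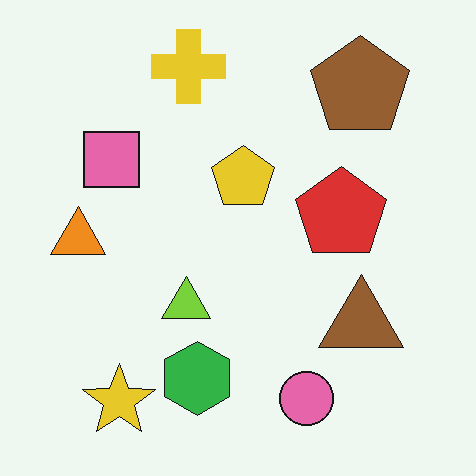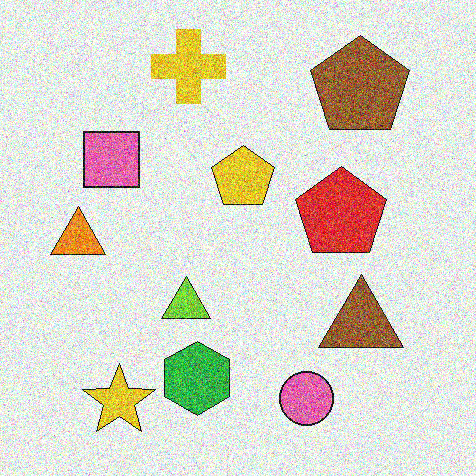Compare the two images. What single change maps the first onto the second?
The transformation is: degraded with strong gaussian noise.

Random speckle covers the whole image, including the flat background.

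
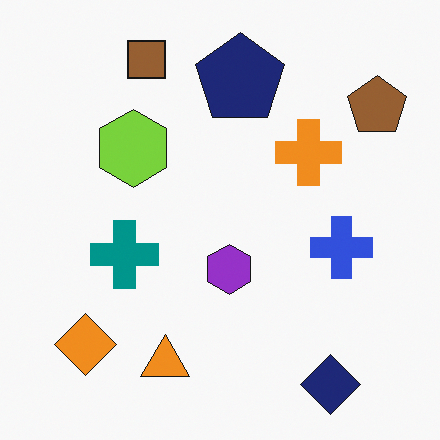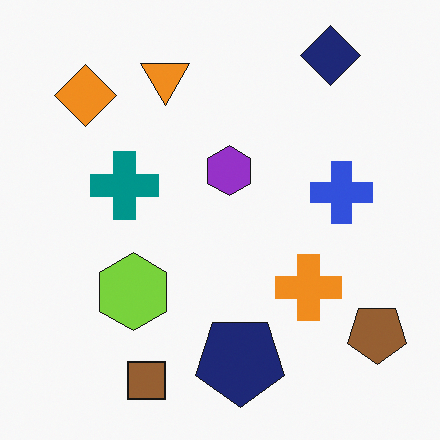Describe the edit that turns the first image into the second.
The transformation is: flipped vertically (top ↔ bottom).

The navy diamond is in the bottom-right of the first image and the top-right of the second — shapes on opposite sides of the horizontal midline have swapped in a mirror flip.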